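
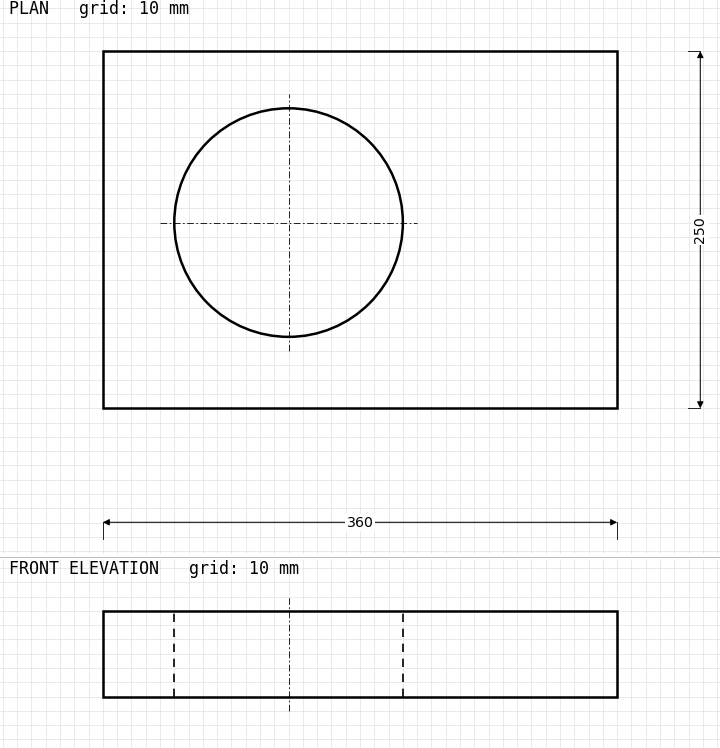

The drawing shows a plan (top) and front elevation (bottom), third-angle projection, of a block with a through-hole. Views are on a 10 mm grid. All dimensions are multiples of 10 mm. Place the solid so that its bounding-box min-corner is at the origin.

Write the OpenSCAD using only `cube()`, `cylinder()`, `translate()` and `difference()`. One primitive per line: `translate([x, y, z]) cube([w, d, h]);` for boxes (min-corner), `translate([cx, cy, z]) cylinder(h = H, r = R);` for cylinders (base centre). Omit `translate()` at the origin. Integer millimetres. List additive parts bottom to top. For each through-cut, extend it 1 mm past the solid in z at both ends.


difference() {
  cube([360, 250, 60]);
  translate([130, 130, -1]) cylinder(h = 62, r = 80);
}


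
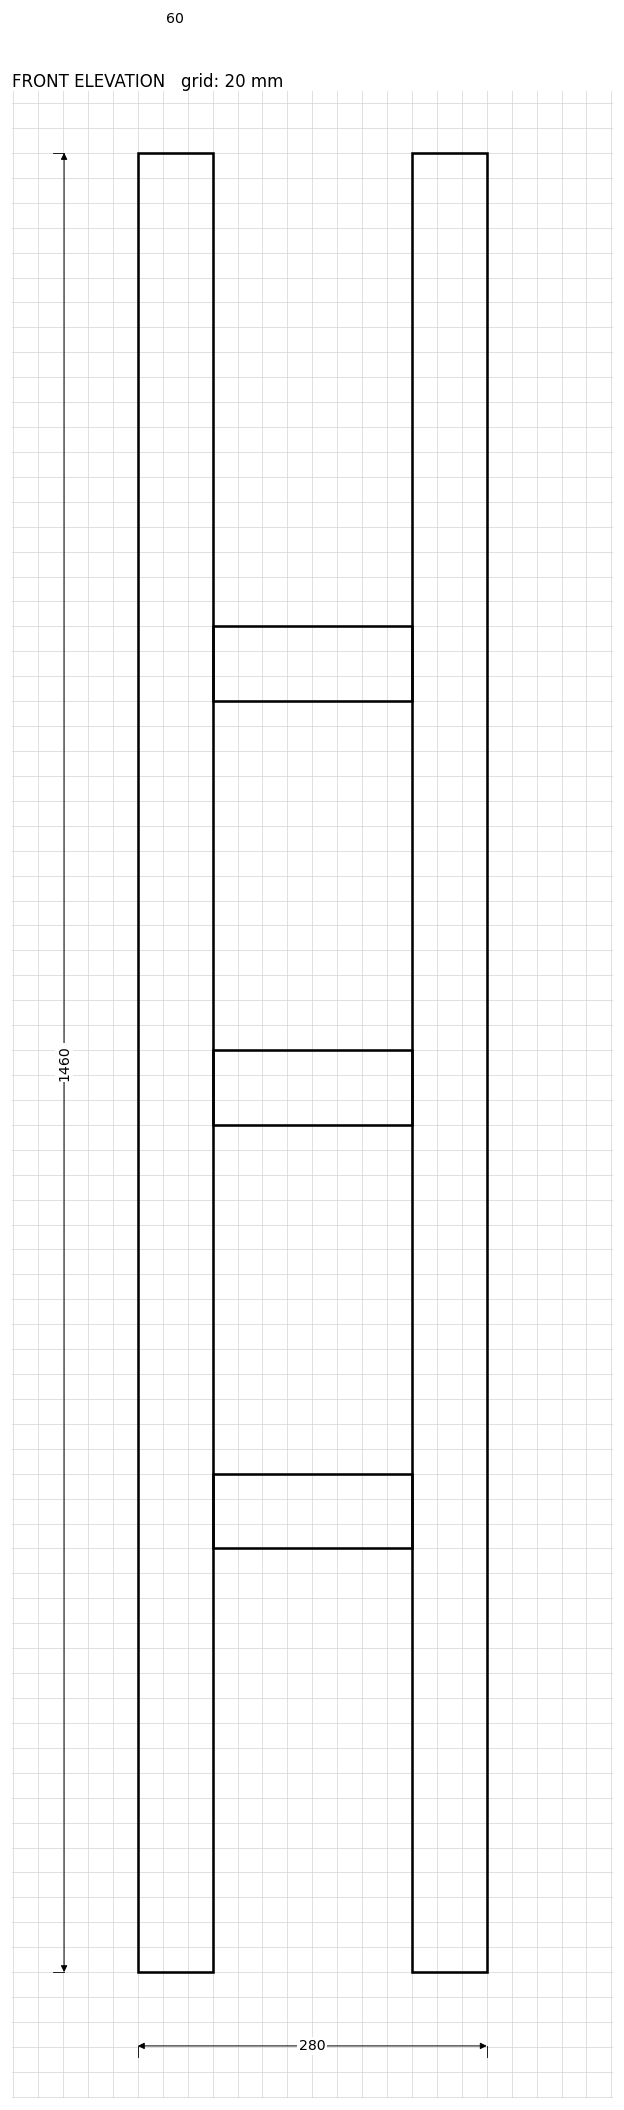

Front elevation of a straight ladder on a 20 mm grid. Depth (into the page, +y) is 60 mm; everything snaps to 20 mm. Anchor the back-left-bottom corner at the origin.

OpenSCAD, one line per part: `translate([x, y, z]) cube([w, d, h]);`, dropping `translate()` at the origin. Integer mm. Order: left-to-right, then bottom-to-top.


cube([60, 60, 1460]);
translate([60, 0, 340]) cube([160, 60, 60]);
translate([60, 0, 680]) cube([160, 60, 60]);
translate([60, 0, 1020]) cube([160, 60, 60]);
translate([220, 0, 0]) cube([60, 60, 1460]);


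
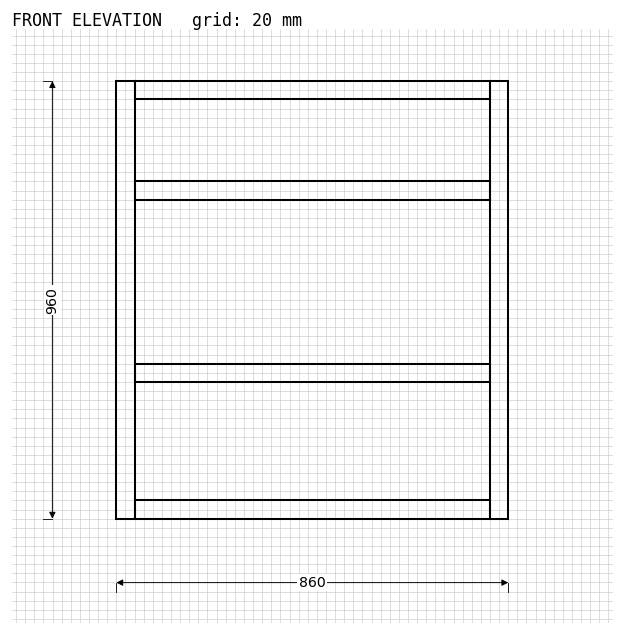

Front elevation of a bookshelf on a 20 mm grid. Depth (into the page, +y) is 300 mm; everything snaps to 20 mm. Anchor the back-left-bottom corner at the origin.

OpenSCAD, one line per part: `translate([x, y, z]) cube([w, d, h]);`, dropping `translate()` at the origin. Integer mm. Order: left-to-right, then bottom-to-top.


cube([40, 300, 960]);
translate([40, 0, 0]) cube([780, 300, 40]);
translate([40, 0, 300]) cube([780, 300, 40]);
translate([40, 0, 700]) cube([780, 300, 40]);
translate([40, 0, 920]) cube([780, 300, 40]);
translate([820, 0, 0]) cube([40, 300, 960]);


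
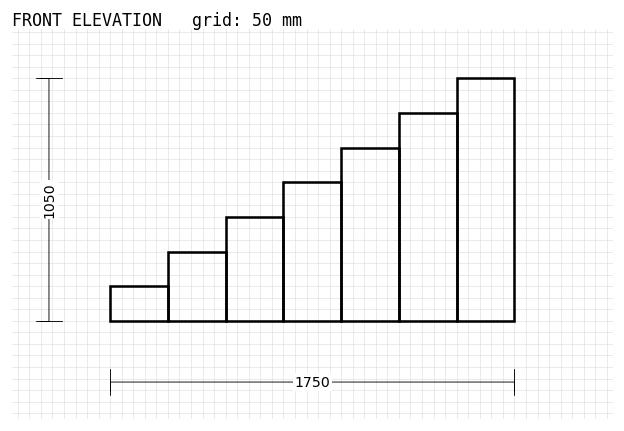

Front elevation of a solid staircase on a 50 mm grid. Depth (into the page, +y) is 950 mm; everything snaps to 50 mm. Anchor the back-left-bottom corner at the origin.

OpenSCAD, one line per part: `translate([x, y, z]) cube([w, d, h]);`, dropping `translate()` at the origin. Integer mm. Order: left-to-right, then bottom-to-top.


cube([250, 950, 150]);
translate([250, 0, 0]) cube([250, 950, 300]);
translate([500, 0, 0]) cube([250, 950, 450]);
translate([750, 0, 0]) cube([250, 950, 600]);
translate([1000, 0, 0]) cube([250, 950, 750]);
translate([1250, 0, 0]) cube([250, 950, 900]);
translate([1500, 0, 0]) cube([250, 950, 1050]);


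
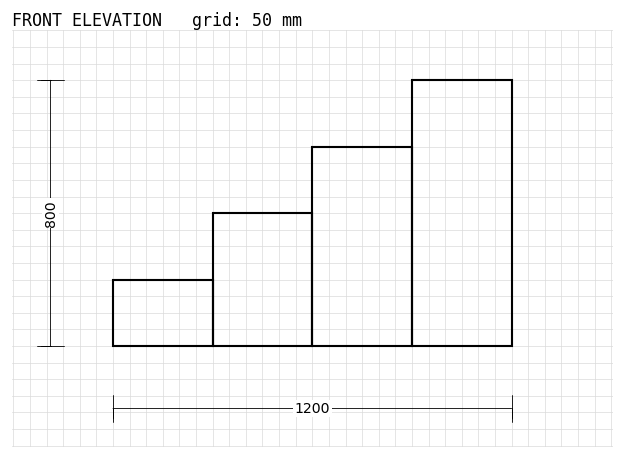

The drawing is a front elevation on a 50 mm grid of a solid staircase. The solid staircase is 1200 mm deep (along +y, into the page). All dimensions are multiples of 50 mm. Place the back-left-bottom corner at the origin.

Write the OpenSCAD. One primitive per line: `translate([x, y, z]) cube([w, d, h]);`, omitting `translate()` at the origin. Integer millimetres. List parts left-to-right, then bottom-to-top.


cube([300, 1200, 200]);
translate([300, 0, 0]) cube([300, 1200, 400]);
translate([600, 0, 0]) cube([300, 1200, 600]);
translate([900, 0, 0]) cube([300, 1200, 800]);


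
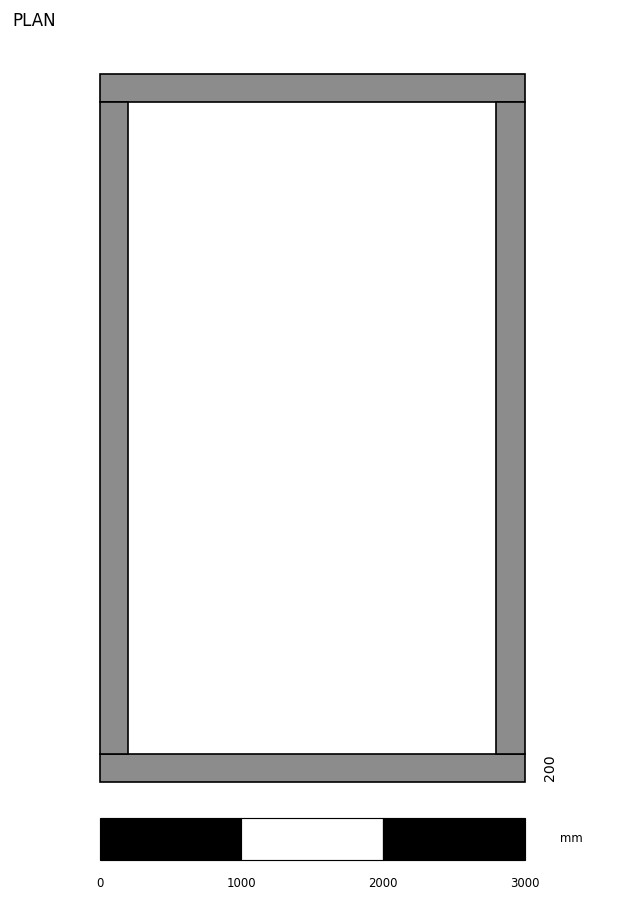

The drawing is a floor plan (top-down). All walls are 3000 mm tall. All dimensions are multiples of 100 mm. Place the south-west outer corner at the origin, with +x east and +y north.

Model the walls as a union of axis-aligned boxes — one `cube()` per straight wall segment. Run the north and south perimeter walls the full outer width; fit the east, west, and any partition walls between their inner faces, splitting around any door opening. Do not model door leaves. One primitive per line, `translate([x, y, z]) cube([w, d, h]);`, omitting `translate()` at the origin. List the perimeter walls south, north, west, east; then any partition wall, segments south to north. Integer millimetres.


cube([3000, 200, 3000]);
translate([0, 4800, 0]) cube([3000, 200, 3000]);
translate([0, 200, 0]) cube([200, 4600, 3000]);
translate([2800, 200, 0]) cube([200, 4600, 3000]);


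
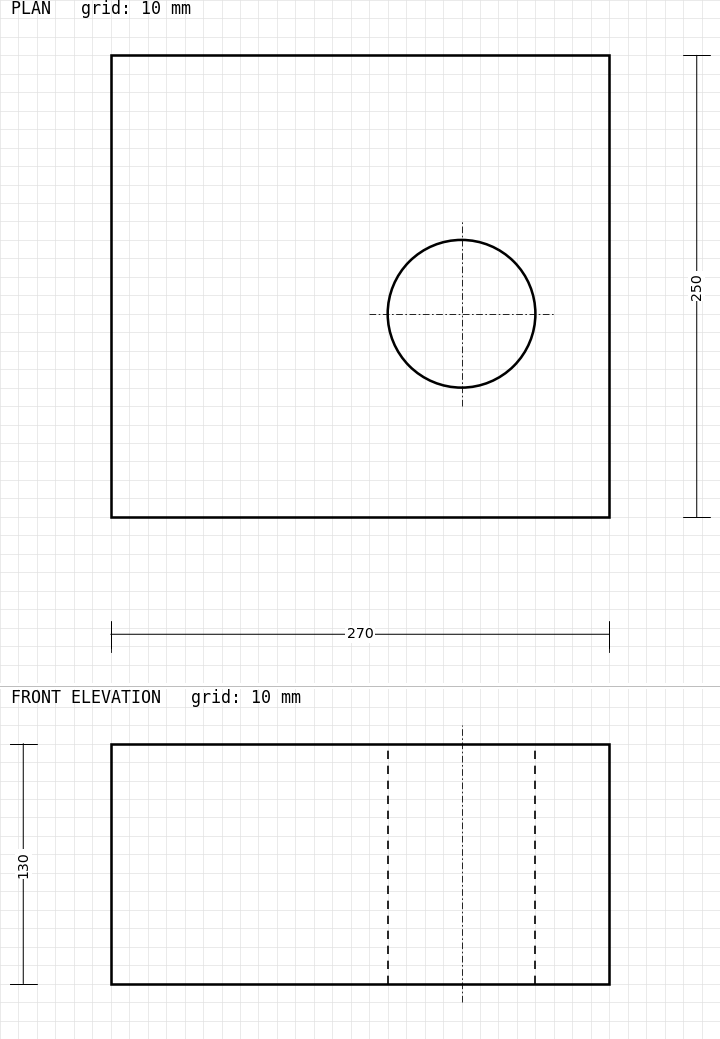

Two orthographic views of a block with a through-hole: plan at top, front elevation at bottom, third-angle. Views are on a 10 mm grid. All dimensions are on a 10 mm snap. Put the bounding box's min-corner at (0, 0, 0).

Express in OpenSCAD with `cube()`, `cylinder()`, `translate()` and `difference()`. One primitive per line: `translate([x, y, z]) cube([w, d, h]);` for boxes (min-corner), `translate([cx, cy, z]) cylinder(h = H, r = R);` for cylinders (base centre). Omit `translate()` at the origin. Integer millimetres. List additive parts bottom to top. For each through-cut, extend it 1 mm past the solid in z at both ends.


difference() {
  cube([270, 250, 130]);
  translate([190, 110, -1]) cylinder(h = 132, r = 40);
}


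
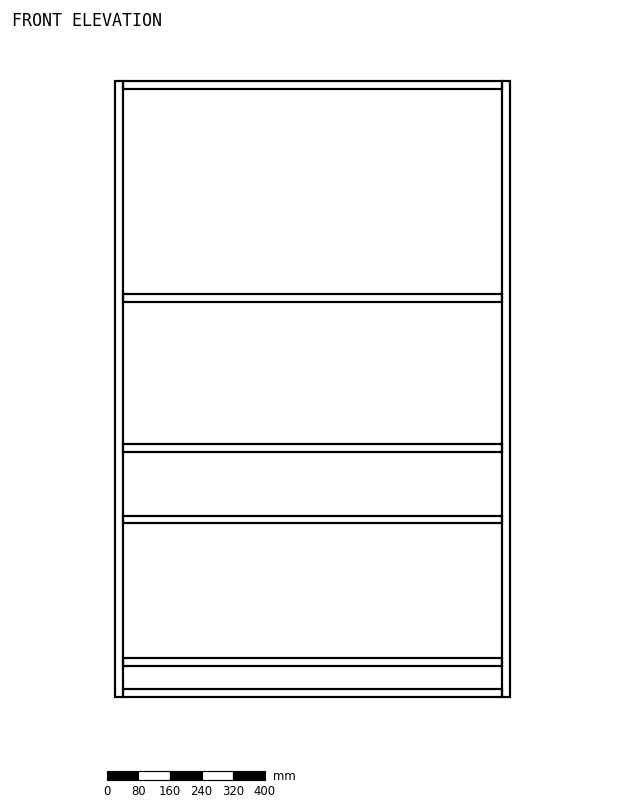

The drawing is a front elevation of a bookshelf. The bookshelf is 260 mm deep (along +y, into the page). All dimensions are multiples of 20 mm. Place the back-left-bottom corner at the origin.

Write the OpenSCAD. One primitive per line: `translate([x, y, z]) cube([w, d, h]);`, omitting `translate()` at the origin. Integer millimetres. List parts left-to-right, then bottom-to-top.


cube([20, 260, 1560]);
translate([20, 0, 0]) cube([960, 260, 20]);
translate([20, 0, 80]) cube([960, 260, 20]);
translate([20, 0, 440]) cube([960, 260, 20]);
translate([20, 0, 620]) cube([960, 260, 20]);
translate([20, 0, 1000]) cube([960, 260, 20]);
translate([20, 0, 1540]) cube([960, 260, 20]);
translate([980, 0, 0]) cube([20, 260, 1560]);


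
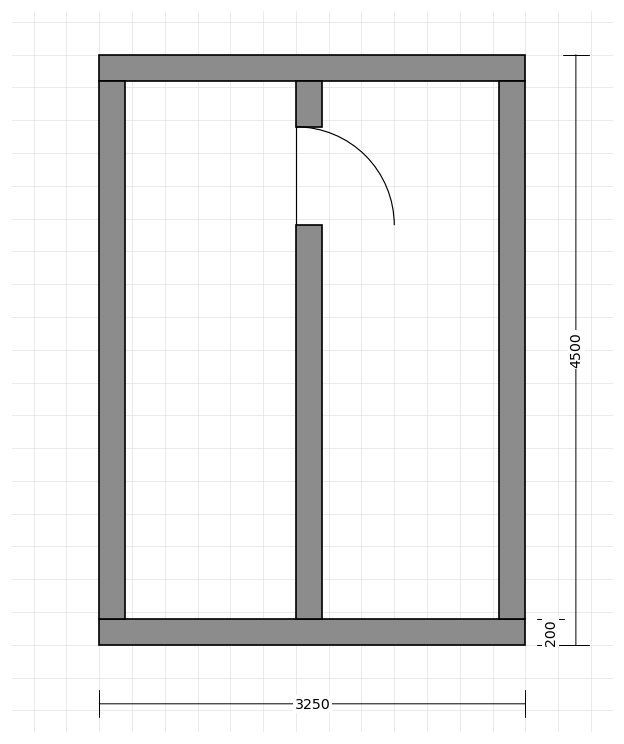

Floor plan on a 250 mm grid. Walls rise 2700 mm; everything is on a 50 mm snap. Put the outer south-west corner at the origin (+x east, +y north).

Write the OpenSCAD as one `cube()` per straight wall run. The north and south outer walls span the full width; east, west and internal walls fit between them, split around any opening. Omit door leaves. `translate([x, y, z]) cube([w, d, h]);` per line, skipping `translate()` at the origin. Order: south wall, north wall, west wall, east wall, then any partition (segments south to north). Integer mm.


cube([3250, 200, 2700]);
translate([0, 4300, 0]) cube([3250, 200, 2700]);
translate([0, 200, 0]) cube([200, 4100, 2700]);
translate([3050, 200, 0]) cube([200, 4100, 2700]);
translate([1500, 200, 0]) cube([200, 3000, 2700]);
translate([1500, 3950, 0]) cube([200, 350, 2700]);


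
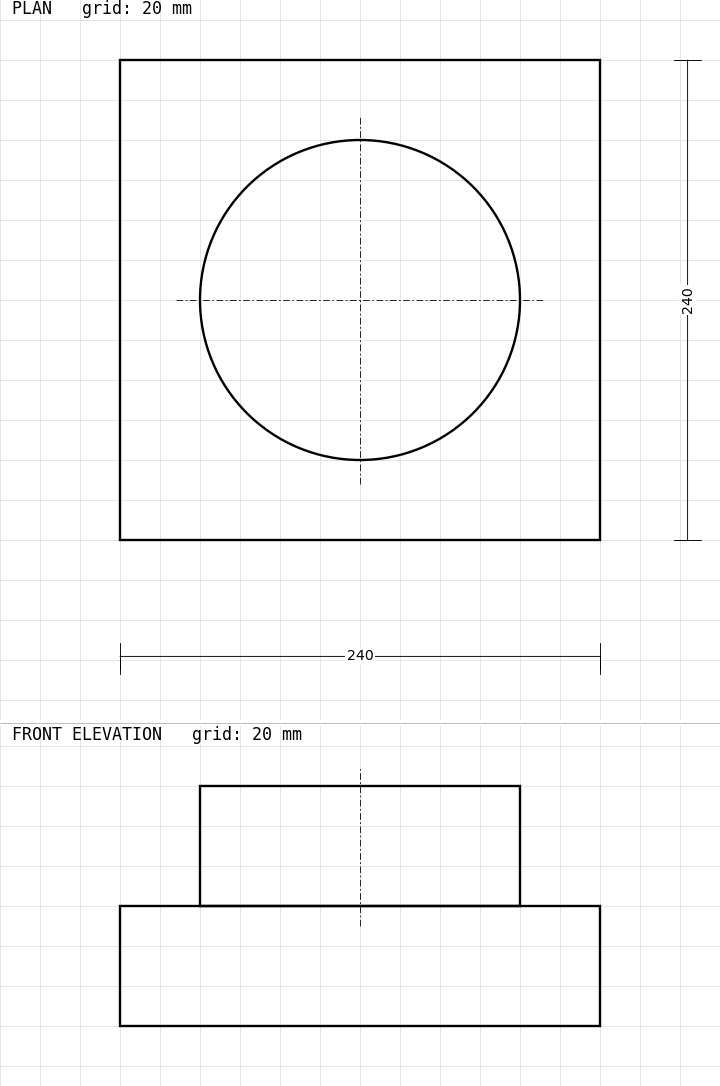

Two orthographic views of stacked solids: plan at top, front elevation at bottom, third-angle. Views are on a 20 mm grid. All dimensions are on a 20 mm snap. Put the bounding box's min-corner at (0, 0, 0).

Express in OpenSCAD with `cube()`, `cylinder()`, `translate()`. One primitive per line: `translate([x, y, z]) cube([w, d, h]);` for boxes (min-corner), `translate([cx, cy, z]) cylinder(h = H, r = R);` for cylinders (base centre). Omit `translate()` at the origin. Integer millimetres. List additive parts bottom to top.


cube([240, 240, 60]);
translate([120, 120, 60]) cylinder(h = 60, r = 80);


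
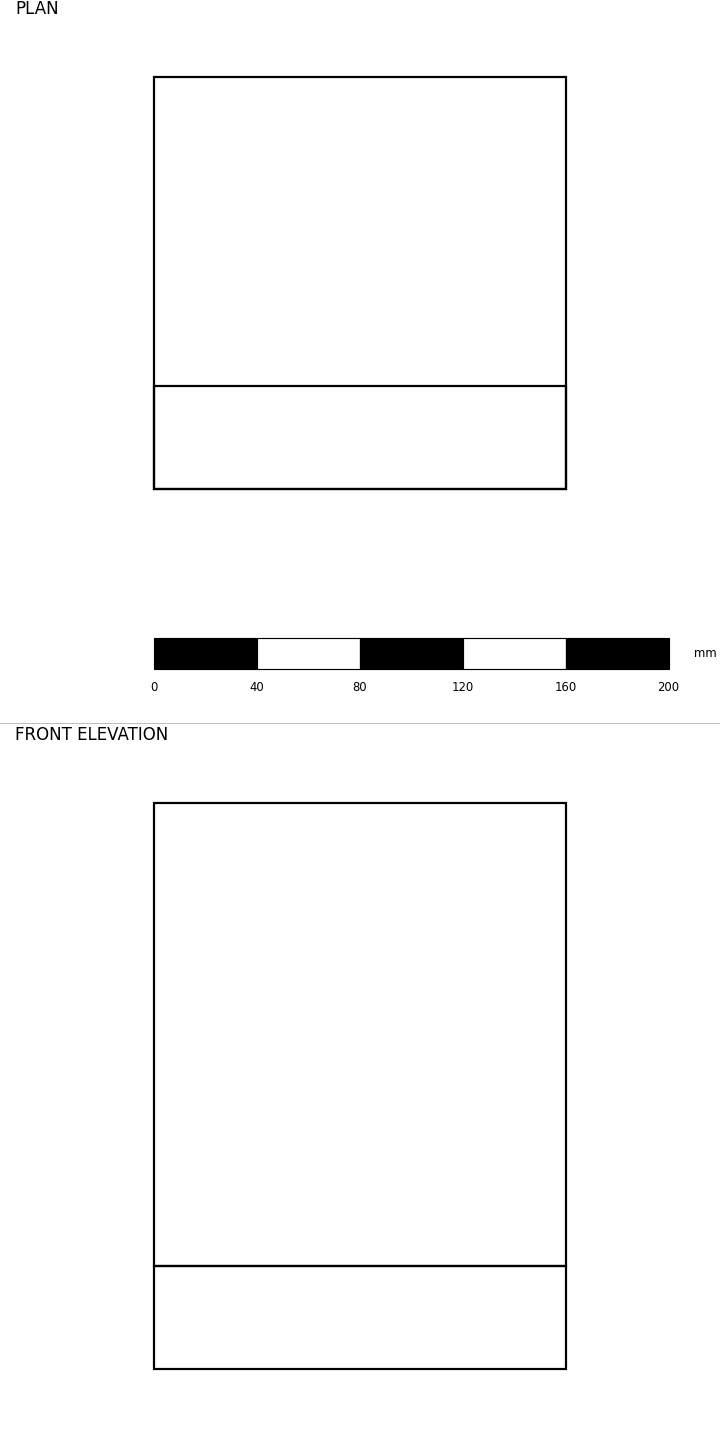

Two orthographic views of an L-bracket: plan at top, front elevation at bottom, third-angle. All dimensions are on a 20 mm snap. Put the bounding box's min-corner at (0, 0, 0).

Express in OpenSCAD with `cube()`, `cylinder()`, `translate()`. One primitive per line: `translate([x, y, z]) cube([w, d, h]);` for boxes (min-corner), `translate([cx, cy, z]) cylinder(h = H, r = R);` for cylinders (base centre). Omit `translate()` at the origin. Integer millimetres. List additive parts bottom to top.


cube([160, 160, 40]);
translate([0, 0, 40]) cube([160, 40, 180]);


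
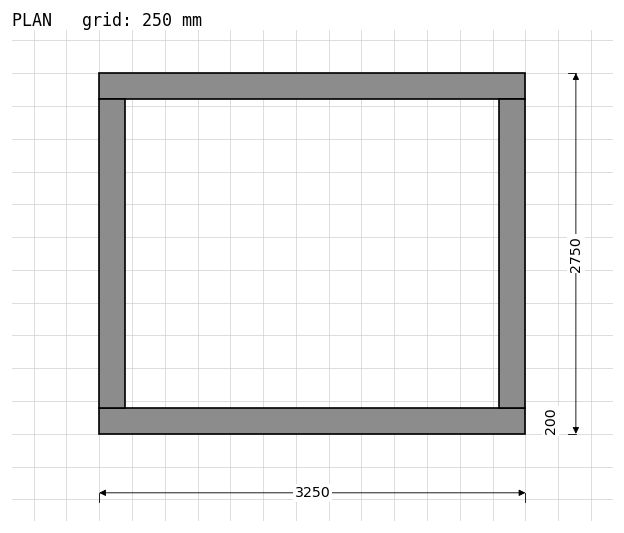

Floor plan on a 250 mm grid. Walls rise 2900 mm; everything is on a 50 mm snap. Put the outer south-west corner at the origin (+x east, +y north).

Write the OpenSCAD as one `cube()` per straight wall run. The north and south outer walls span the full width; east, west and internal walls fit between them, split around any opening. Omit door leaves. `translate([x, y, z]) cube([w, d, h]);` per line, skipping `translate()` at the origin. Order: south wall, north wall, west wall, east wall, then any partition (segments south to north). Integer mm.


cube([3250, 200, 2900]);
translate([0, 2550, 0]) cube([3250, 200, 2900]);
translate([0, 200, 0]) cube([200, 2350, 2900]);
translate([3050, 200, 0]) cube([200, 2350, 2900]);


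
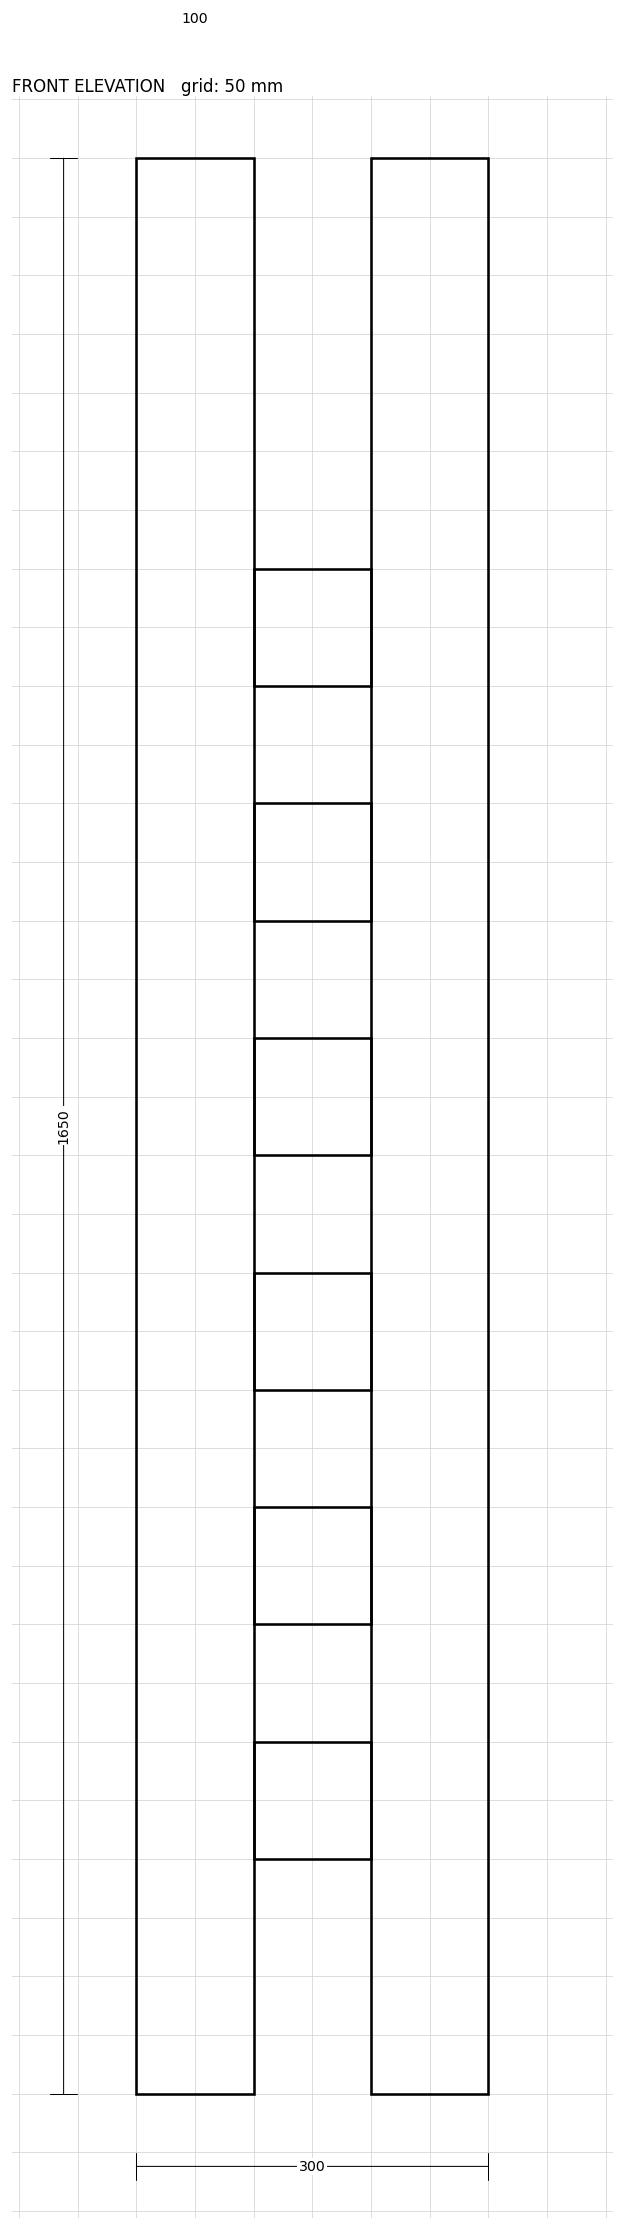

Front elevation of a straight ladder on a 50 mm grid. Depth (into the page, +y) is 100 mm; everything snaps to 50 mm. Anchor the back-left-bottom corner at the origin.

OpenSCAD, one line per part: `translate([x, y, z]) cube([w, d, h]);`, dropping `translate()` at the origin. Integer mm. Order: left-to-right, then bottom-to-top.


cube([100, 100, 1650]);
translate([100, 0, 200]) cube([100, 100, 100]);
translate([100, 0, 400]) cube([100, 100, 100]);
translate([100, 0, 600]) cube([100, 100, 100]);
translate([100, 0, 800]) cube([100, 100, 100]);
translate([100, 0, 1000]) cube([100, 100, 100]);
translate([100, 0, 1200]) cube([100, 100, 100]);
translate([200, 0, 0]) cube([100, 100, 1650]);


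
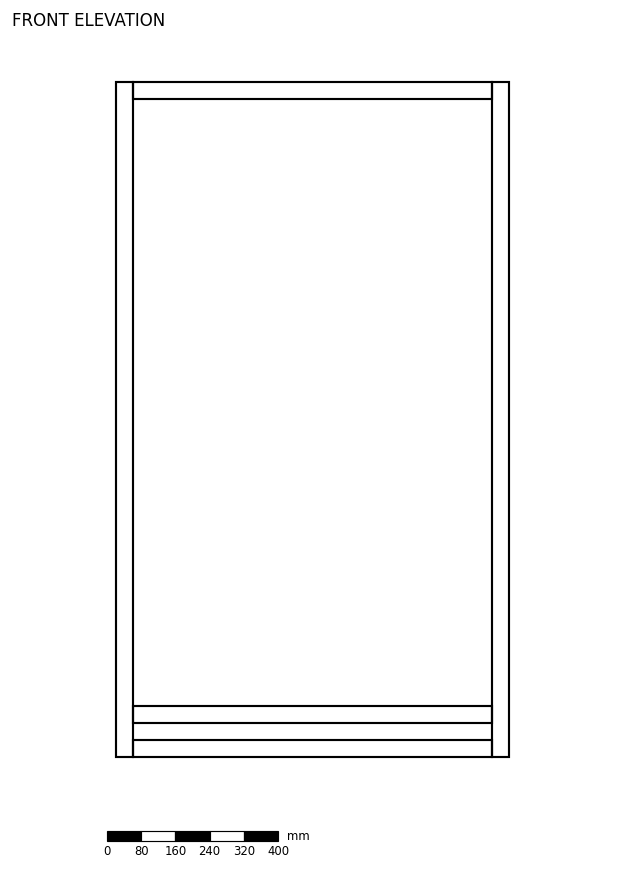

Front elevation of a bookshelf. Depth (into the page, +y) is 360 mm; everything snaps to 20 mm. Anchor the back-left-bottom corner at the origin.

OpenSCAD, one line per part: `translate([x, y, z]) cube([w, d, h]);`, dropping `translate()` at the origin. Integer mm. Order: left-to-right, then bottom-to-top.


cube([40, 360, 1580]);
translate([40, 0, 0]) cube([840, 360, 40]);
translate([40, 0, 80]) cube([840, 360, 40]);
translate([40, 0, 1540]) cube([840, 360, 40]);
translate([880, 0, 0]) cube([40, 360, 1580]);


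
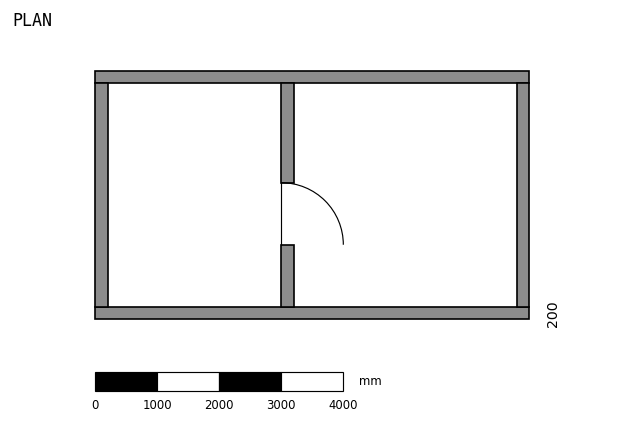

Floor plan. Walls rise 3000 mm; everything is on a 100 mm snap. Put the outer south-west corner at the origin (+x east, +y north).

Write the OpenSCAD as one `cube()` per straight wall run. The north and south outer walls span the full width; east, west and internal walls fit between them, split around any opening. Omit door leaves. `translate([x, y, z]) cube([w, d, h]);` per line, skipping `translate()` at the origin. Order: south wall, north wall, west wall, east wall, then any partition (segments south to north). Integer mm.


cube([7000, 200, 3000]);
translate([0, 3800, 0]) cube([7000, 200, 3000]);
translate([0, 200, 0]) cube([200, 3600, 3000]);
translate([6800, 200, 0]) cube([200, 3600, 3000]);
translate([3000, 200, 0]) cube([200, 1000, 3000]);
translate([3000, 2200, 0]) cube([200, 1600, 3000]);


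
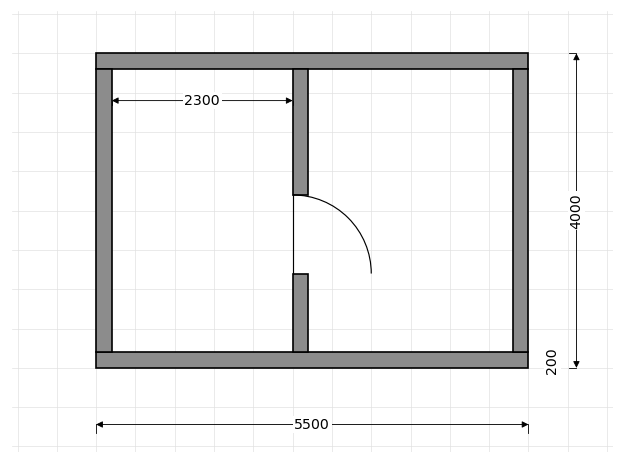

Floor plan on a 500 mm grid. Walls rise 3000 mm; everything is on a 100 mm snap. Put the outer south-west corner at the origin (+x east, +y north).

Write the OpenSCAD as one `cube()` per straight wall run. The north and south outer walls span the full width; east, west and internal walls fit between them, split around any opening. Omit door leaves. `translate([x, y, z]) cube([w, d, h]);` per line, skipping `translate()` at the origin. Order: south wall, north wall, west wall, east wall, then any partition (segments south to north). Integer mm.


cube([5500, 200, 3000]);
translate([0, 3800, 0]) cube([5500, 200, 3000]);
translate([0, 200, 0]) cube([200, 3600, 3000]);
translate([5300, 200, 0]) cube([200, 3600, 3000]);
translate([2500, 200, 0]) cube([200, 1000, 3000]);
translate([2500, 2200, 0]) cube([200, 1600, 3000]);


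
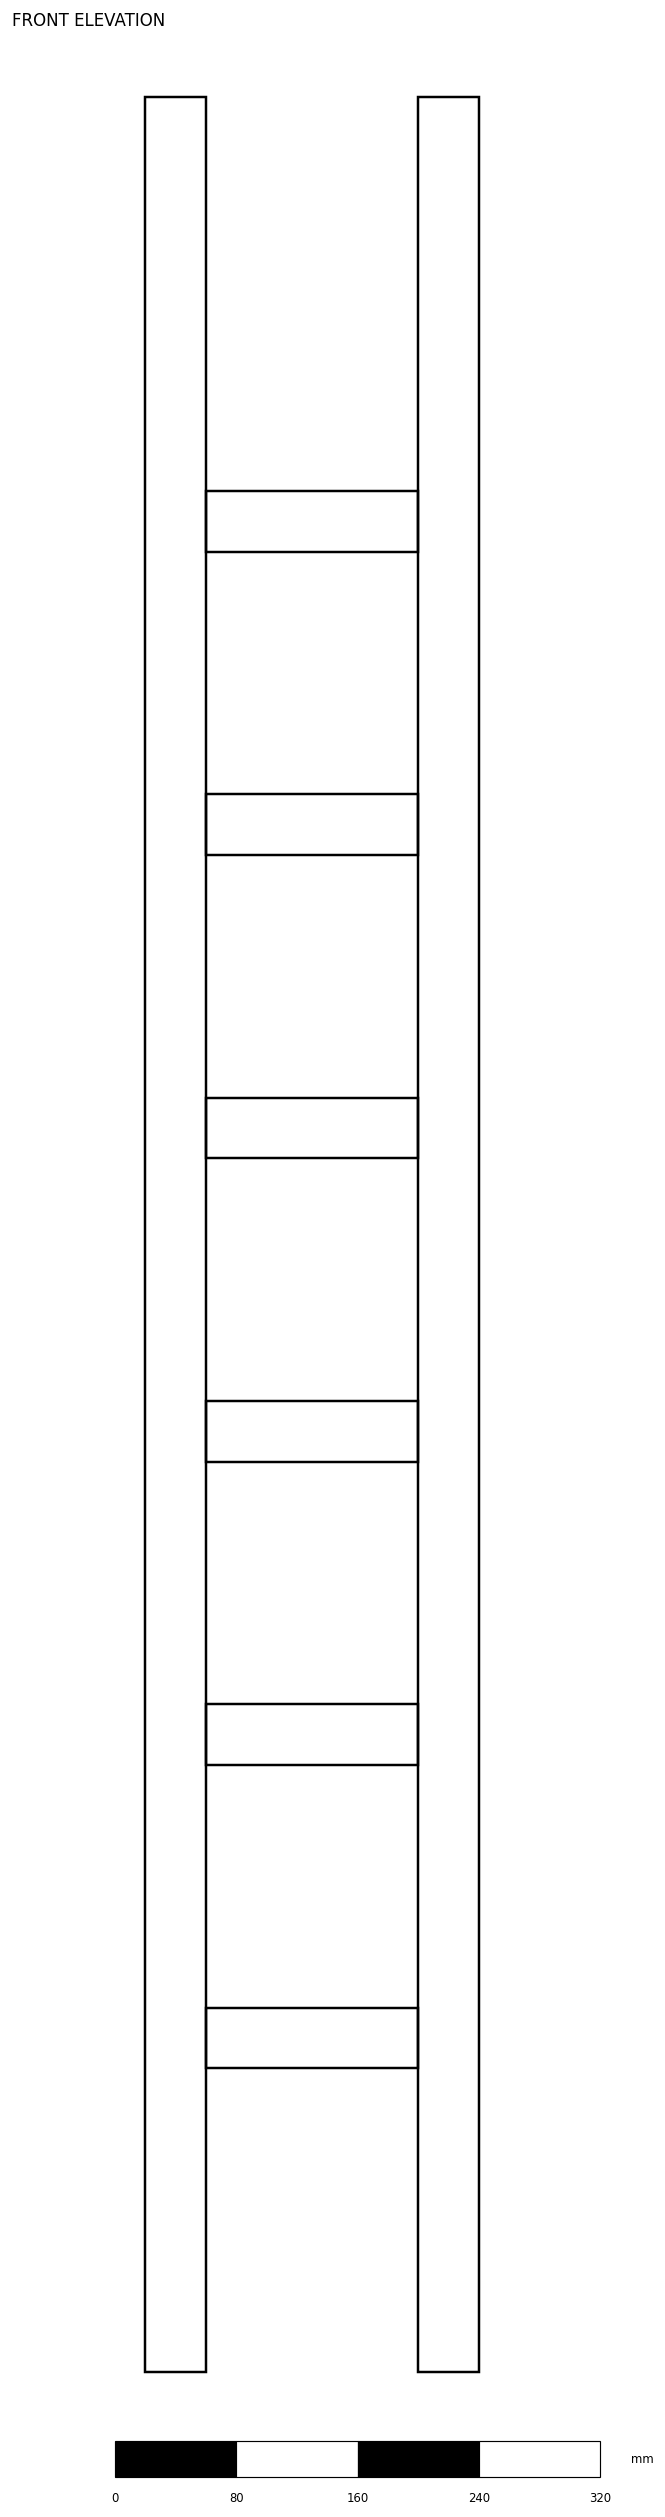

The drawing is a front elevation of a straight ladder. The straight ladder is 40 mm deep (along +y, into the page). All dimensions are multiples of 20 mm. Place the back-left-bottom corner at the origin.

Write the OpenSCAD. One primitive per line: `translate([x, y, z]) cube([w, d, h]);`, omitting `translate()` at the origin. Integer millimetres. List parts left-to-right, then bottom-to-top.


cube([40, 40, 1500]);
translate([40, 0, 200]) cube([140, 40, 40]);
translate([40, 0, 400]) cube([140, 40, 40]);
translate([40, 0, 600]) cube([140, 40, 40]);
translate([40, 0, 800]) cube([140, 40, 40]);
translate([40, 0, 1000]) cube([140, 40, 40]);
translate([40, 0, 1200]) cube([140, 40, 40]);
translate([180, 0, 0]) cube([40, 40, 1500]);


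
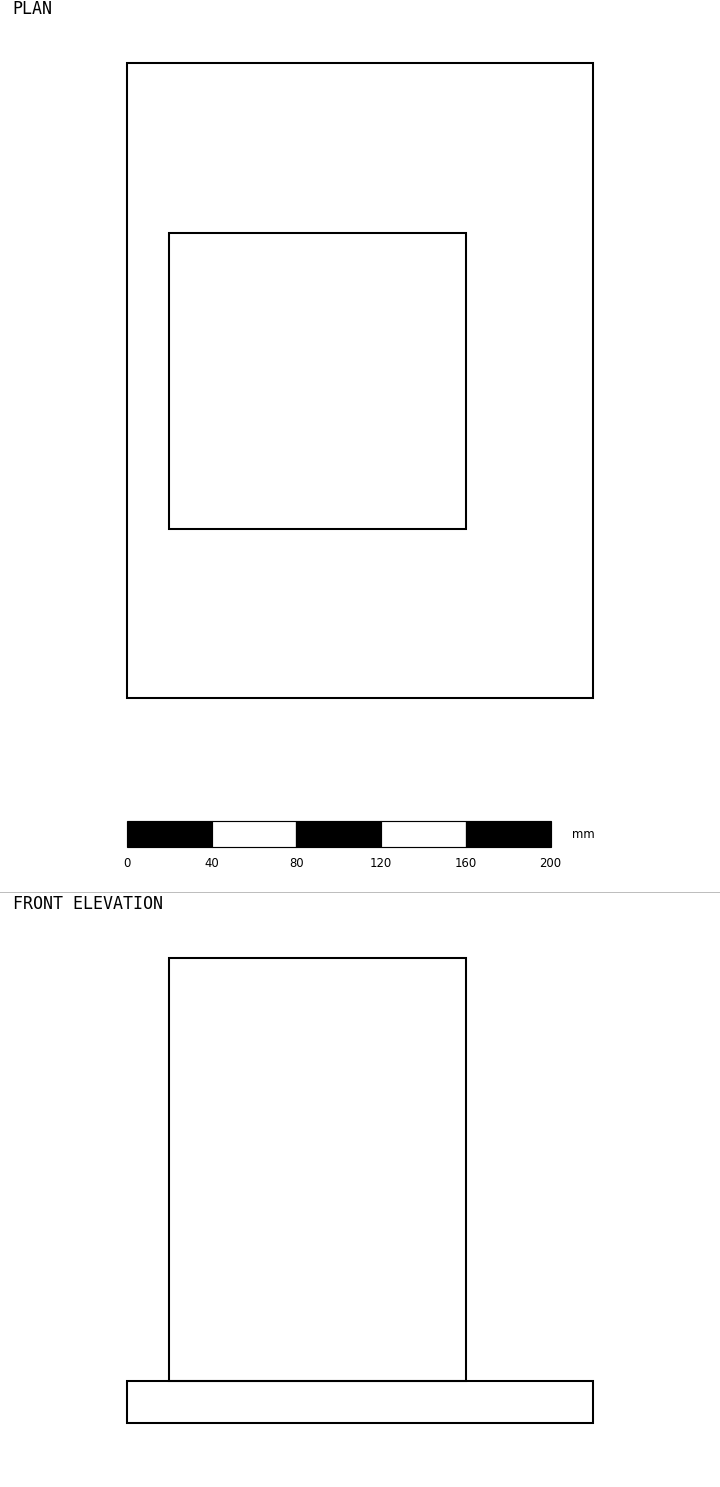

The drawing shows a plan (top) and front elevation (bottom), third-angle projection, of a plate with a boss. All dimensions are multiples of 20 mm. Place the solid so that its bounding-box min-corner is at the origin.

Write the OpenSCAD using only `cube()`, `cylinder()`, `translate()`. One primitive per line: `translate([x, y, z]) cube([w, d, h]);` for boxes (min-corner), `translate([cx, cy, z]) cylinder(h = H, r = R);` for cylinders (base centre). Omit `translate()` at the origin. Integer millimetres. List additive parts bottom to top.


cube([220, 300, 20]);
translate([20, 80, 20]) cube([140, 140, 200]);


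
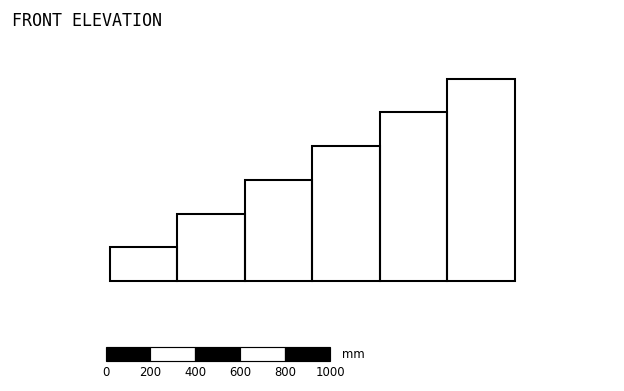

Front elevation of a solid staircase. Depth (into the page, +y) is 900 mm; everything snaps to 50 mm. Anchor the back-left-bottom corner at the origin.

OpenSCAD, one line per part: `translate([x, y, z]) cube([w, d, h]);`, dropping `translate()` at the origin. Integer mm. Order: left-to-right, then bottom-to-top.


cube([300, 900, 150]);
translate([300, 0, 0]) cube([300, 900, 300]);
translate([600, 0, 0]) cube([300, 900, 450]);
translate([900, 0, 0]) cube([300, 900, 600]);
translate([1200, 0, 0]) cube([300, 900, 750]);
translate([1500, 0, 0]) cube([300, 900, 900]);


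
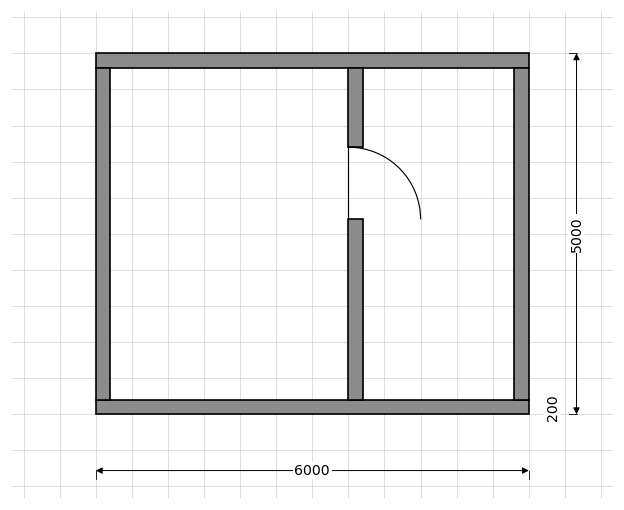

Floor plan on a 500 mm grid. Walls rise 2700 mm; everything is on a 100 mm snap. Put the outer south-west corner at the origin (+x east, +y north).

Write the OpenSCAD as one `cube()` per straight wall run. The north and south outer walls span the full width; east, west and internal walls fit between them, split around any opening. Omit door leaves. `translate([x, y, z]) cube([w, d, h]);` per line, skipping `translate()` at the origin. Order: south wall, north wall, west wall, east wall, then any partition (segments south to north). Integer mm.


cube([6000, 200, 2700]);
translate([0, 4800, 0]) cube([6000, 200, 2700]);
translate([0, 200, 0]) cube([200, 4600, 2700]);
translate([5800, 200, 0]) cube([200, 4600, 2700]);
translate([3500, 200, 0]) cube([200, 2500, 2700]);
translate([3500, 3700, 0]) cube([200, 1100, 2700]);


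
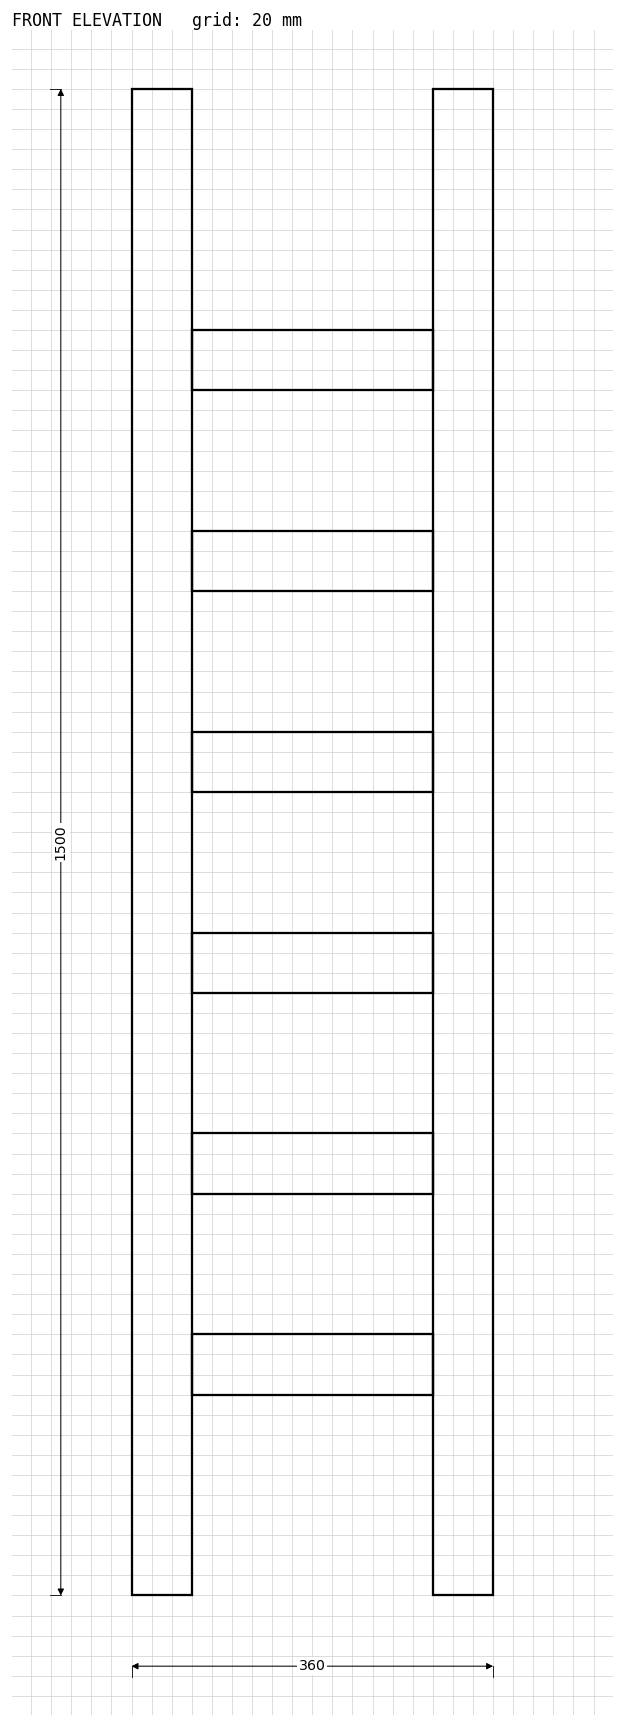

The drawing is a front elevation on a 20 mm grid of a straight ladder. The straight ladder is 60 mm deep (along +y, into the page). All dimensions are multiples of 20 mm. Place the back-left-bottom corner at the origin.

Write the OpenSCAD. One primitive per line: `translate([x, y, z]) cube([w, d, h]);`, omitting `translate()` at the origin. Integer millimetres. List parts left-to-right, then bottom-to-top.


cube([60, 60, 1500]);
translate([60, 0, 200]) cube([240, 60, 60]);
translate([60, 0, 400]) cube([240, 60, 60]);
translate([60, 0, 600]) cube([240, 60, 60]);
translate([60, 0, 800]) cube([240, 60, 60]);
translate([60, 0, 1000]) cube([240, 60, 60]);
translate([60, 0, 1200]) cube([240, 60, 60]);
translate([300, 0, 0]) cube([60, 60, 1500]);


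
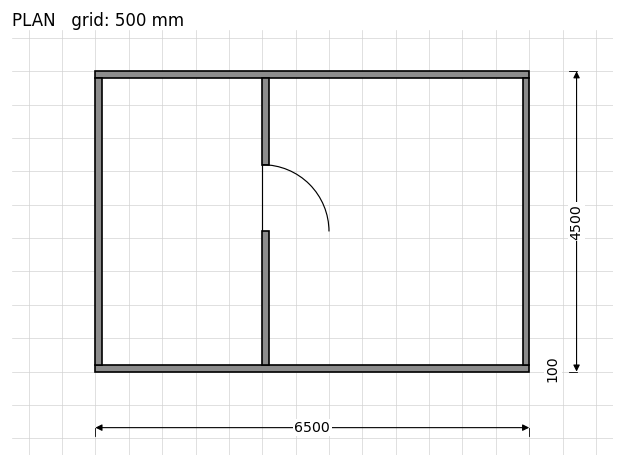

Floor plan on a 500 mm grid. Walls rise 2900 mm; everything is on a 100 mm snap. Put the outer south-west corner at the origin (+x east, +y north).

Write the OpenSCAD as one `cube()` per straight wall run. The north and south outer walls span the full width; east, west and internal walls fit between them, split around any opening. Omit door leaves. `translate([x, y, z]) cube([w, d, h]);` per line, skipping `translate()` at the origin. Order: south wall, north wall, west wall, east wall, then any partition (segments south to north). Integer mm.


cube([6500, 100, 2900]);
translate([0, 4400, 0]) cube([6500, 100, 2900]);
translate([0, 100, 0]) cube([100, 4300, 2900]);
translate([6400, 100, 0]) cube([100, 4300, 2900]);
translate([2500, 100, 0]) cube([100, 2000, 2900]);
translate([2500, 3100, 0]) cube([100, 1300, 2900]);


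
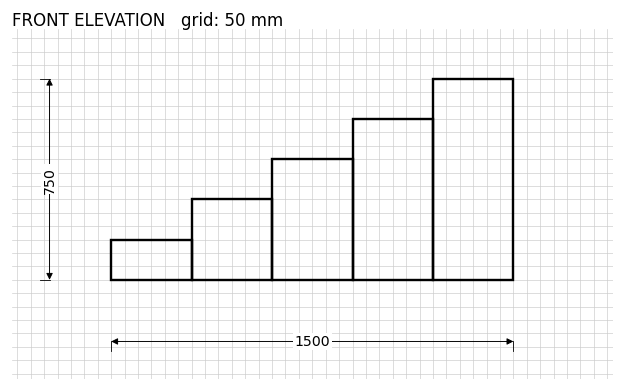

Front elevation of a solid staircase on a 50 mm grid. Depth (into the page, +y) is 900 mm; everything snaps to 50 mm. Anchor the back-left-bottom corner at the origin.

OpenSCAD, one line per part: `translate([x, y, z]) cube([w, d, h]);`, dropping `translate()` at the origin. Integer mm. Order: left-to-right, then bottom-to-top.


cube([300, 900, 150]);
translate([300, 0, 0]) cube([300, 900, 300]);
translate([600, 0, 0]) cube([300, 900, 450]);
translate([900, 0, 0]) cube([300, 900, 600]);
translate([1200, 0, 0]) cube([300, 900, 750]);


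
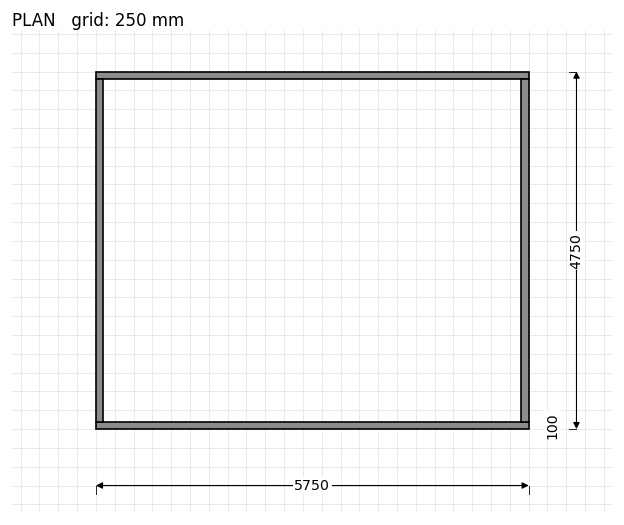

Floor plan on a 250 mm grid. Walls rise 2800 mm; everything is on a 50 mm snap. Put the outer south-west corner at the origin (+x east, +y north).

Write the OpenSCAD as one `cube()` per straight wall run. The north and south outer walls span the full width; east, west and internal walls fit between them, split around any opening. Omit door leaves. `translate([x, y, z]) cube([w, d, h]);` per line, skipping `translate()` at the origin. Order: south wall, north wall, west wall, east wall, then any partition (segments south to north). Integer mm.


cube([5750, 100, 2800]);
translate([0, 4650, 0]) cube([5750, 100, 2800]);
translate([0, 100, 0]) cube([100, 4550, 2800]);
translate([5650, 100, 0]) cube([100, 4550, 2800]);


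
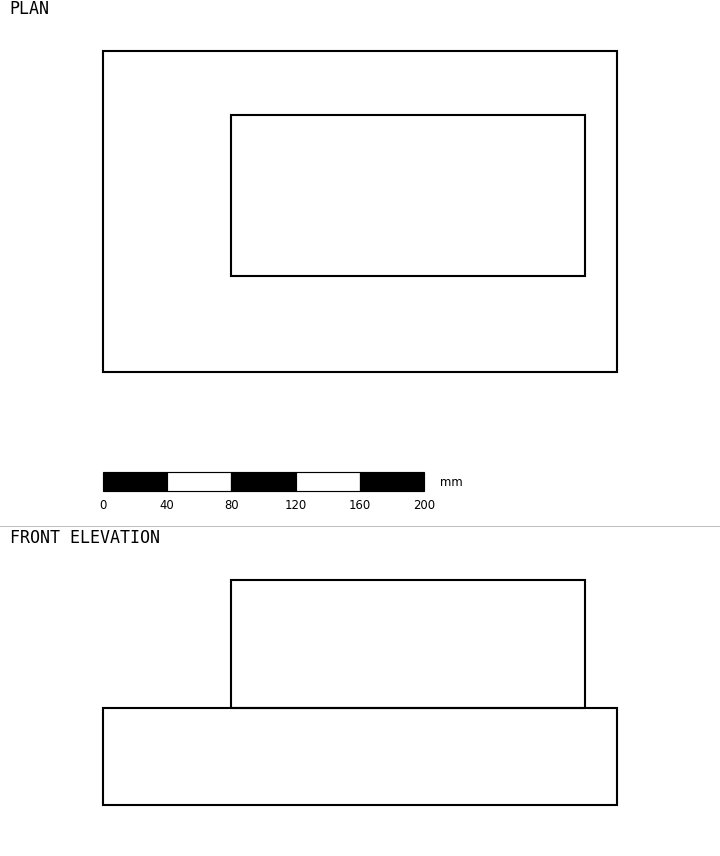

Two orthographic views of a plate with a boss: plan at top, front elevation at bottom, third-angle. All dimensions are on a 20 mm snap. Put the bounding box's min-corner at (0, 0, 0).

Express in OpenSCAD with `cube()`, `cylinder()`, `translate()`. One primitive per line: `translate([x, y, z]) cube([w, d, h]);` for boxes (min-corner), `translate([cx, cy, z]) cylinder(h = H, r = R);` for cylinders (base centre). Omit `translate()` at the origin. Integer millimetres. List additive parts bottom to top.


cube([320, 200, 60]);
translate([80, 60, 60]) cube([220, 100, 80]);


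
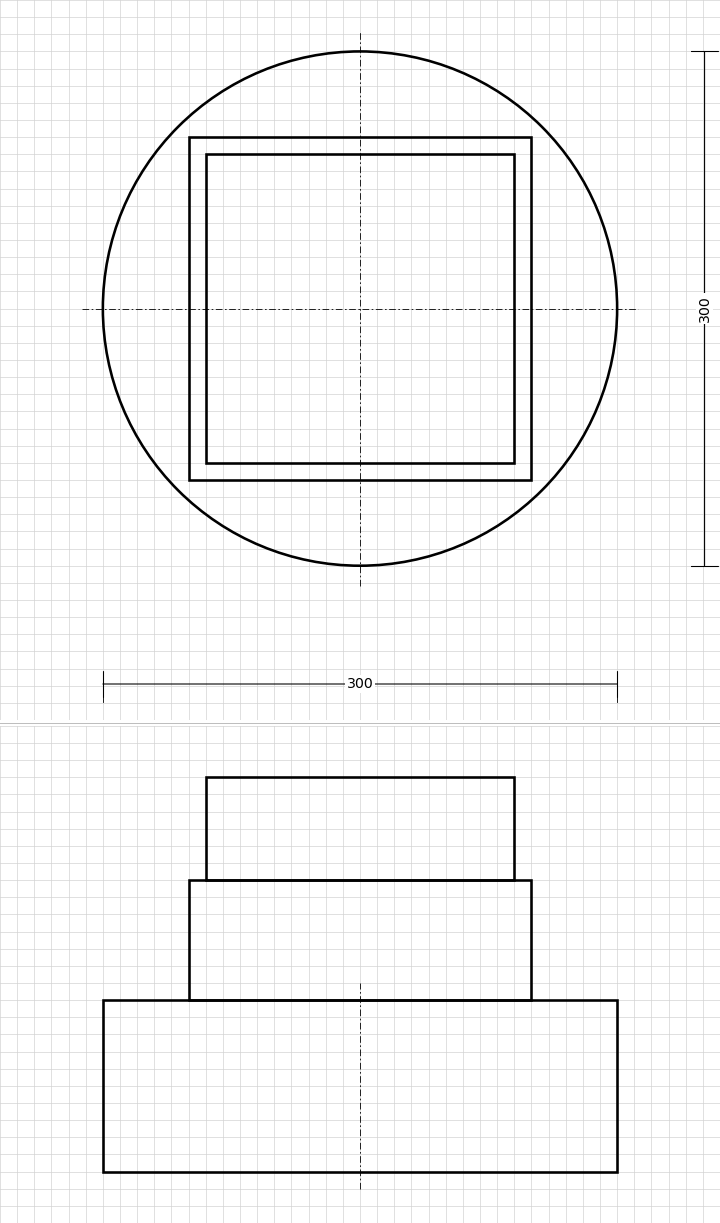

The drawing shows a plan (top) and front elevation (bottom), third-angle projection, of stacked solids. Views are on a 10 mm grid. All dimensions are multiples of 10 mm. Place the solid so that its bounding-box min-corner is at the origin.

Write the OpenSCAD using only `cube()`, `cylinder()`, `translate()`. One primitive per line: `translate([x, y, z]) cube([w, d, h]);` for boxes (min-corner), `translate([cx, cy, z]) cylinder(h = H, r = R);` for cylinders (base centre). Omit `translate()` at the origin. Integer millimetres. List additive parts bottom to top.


translate([150, 150, 0]) cylinder(h = 100, r = 150);
translate([50, 50, 100]) cube([200, 200, 70]);
translate([60, 60, 170]) cube([180, 180, 60]);


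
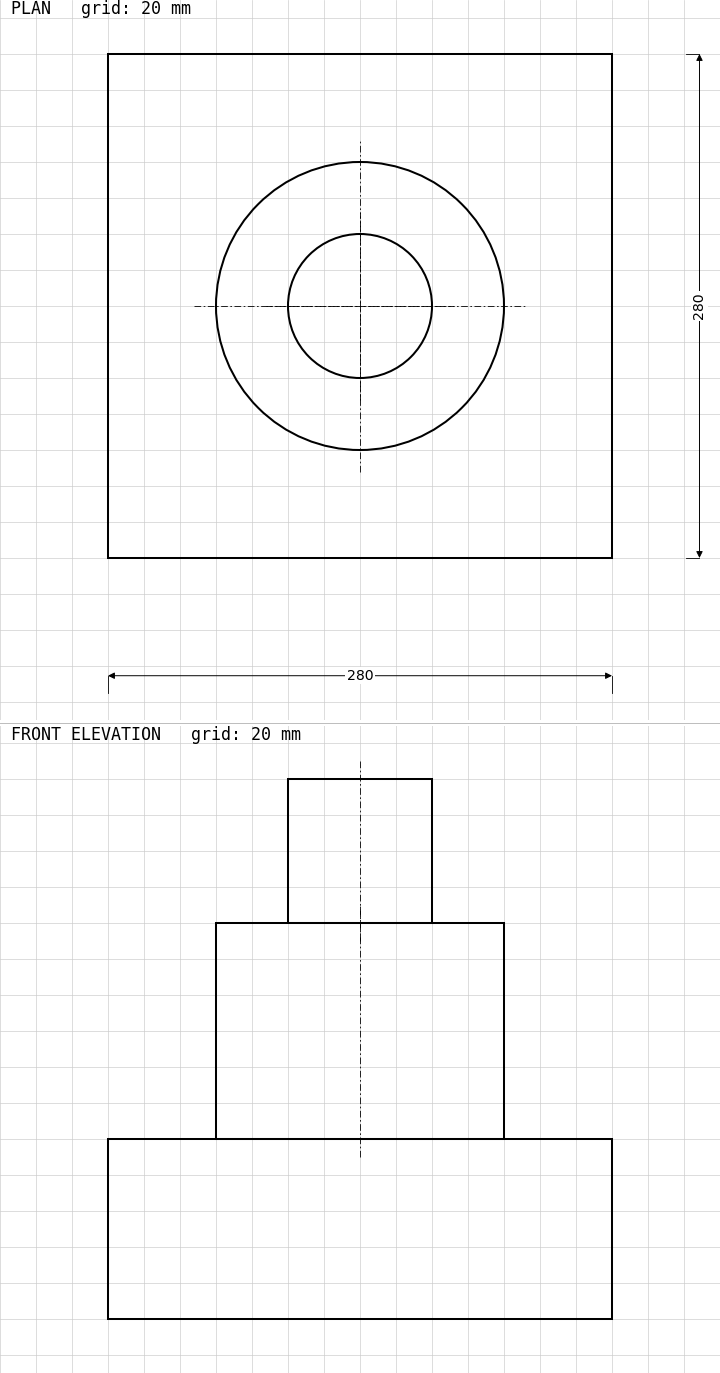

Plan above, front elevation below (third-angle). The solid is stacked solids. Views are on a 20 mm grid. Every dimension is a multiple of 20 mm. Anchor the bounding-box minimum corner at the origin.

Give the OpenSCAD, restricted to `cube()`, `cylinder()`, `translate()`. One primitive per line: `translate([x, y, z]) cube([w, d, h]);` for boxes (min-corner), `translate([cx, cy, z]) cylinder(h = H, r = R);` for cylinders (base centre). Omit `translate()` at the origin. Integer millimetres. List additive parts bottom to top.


cube([280, 280, 100]);
translate([140, 140, 100]) cylinder(h = 120, r = 80);
translate([140, 140, 220]) cylinder(h = 80, r = 40);


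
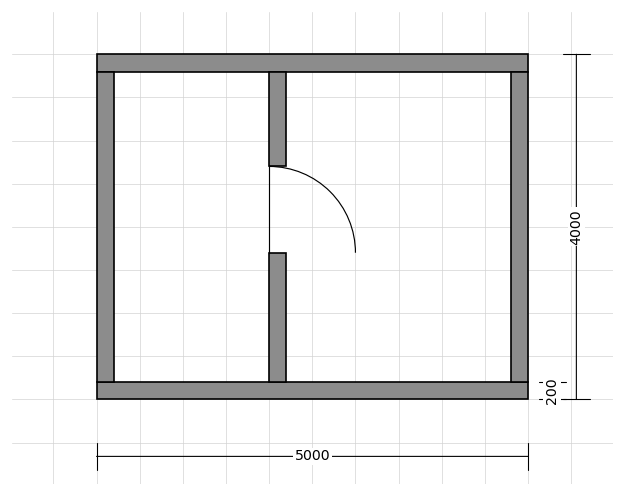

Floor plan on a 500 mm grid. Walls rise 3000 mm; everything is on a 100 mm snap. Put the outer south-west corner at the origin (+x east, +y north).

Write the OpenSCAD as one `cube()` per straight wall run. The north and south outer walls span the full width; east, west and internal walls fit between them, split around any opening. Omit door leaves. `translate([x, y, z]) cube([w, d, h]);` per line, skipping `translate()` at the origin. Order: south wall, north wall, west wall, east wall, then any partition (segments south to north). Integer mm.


cube([5000, 200, 3000]);
translate([0, 3800, 0]) cube([5000, 200, 3000]);
translate([0, 200, 0]) cube([200, 3600, 3000]);
translate([4800, 200, 0]) cube([200, 3600, 3000]);
translate([2000, 200, 0]) cube([200, 1500, 3000]);
translate([2000, 2700, 0]) cube([200, 1100, 3000]);


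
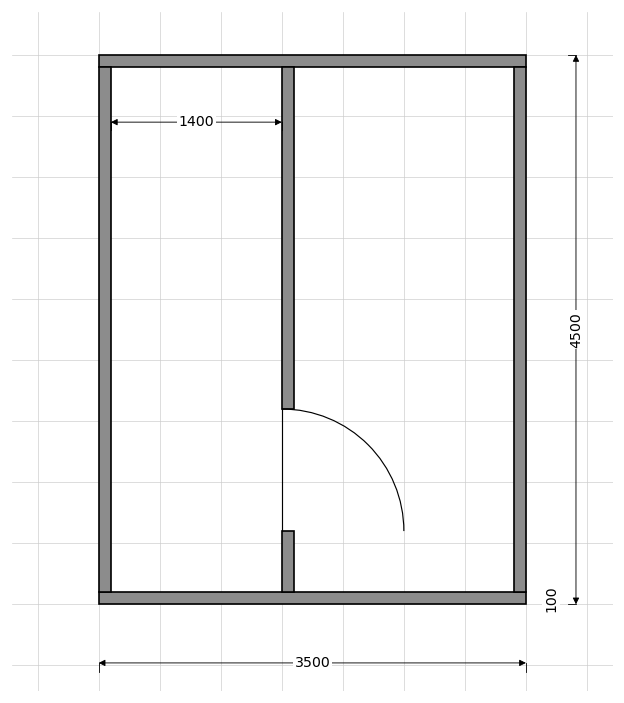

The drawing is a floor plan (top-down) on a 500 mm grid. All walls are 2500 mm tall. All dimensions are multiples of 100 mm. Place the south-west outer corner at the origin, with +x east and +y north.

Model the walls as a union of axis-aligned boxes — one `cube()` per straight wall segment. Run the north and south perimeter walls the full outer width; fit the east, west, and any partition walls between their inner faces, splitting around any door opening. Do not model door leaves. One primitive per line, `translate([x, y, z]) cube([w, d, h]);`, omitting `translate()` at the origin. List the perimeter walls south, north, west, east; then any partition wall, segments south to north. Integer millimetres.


cube([3500, 100, 2500]);
translate([0, 4400, 0]) cube([3500, 100, 2500]);
translate([0, 100, 0]) cube([100, 4300, 2500]);
translate([3400, 100, 0]) cube([100, 4300, 2500]);
translate([1500, 100, 0]) cube([100, 500, 2500]);
translate([1500, 1600, 0]) cube([100, 2800, 2500]);


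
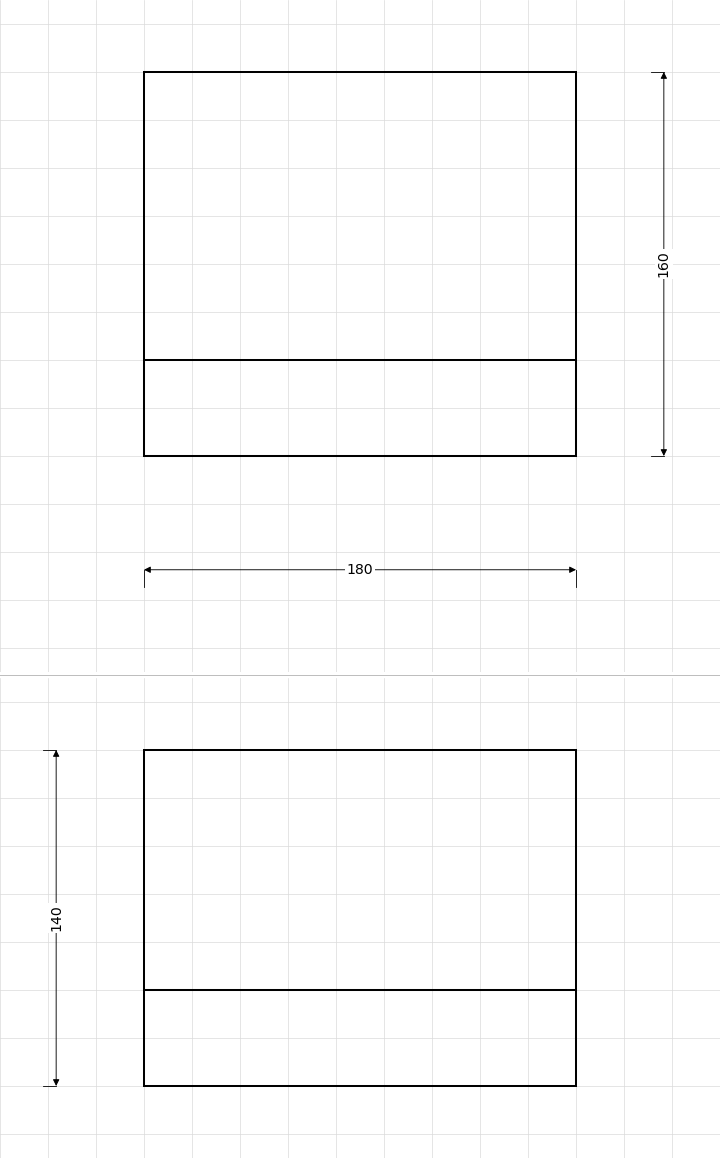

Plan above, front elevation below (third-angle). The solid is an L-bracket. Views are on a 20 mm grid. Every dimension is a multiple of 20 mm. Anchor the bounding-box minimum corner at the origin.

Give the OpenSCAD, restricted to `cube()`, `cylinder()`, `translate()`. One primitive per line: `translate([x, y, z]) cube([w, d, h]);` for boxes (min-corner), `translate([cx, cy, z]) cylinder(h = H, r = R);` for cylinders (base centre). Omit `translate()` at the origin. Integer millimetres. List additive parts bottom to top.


cube([180, 160, 40]);
translate([0, 0, 40]) cube([180, 40, 100]);


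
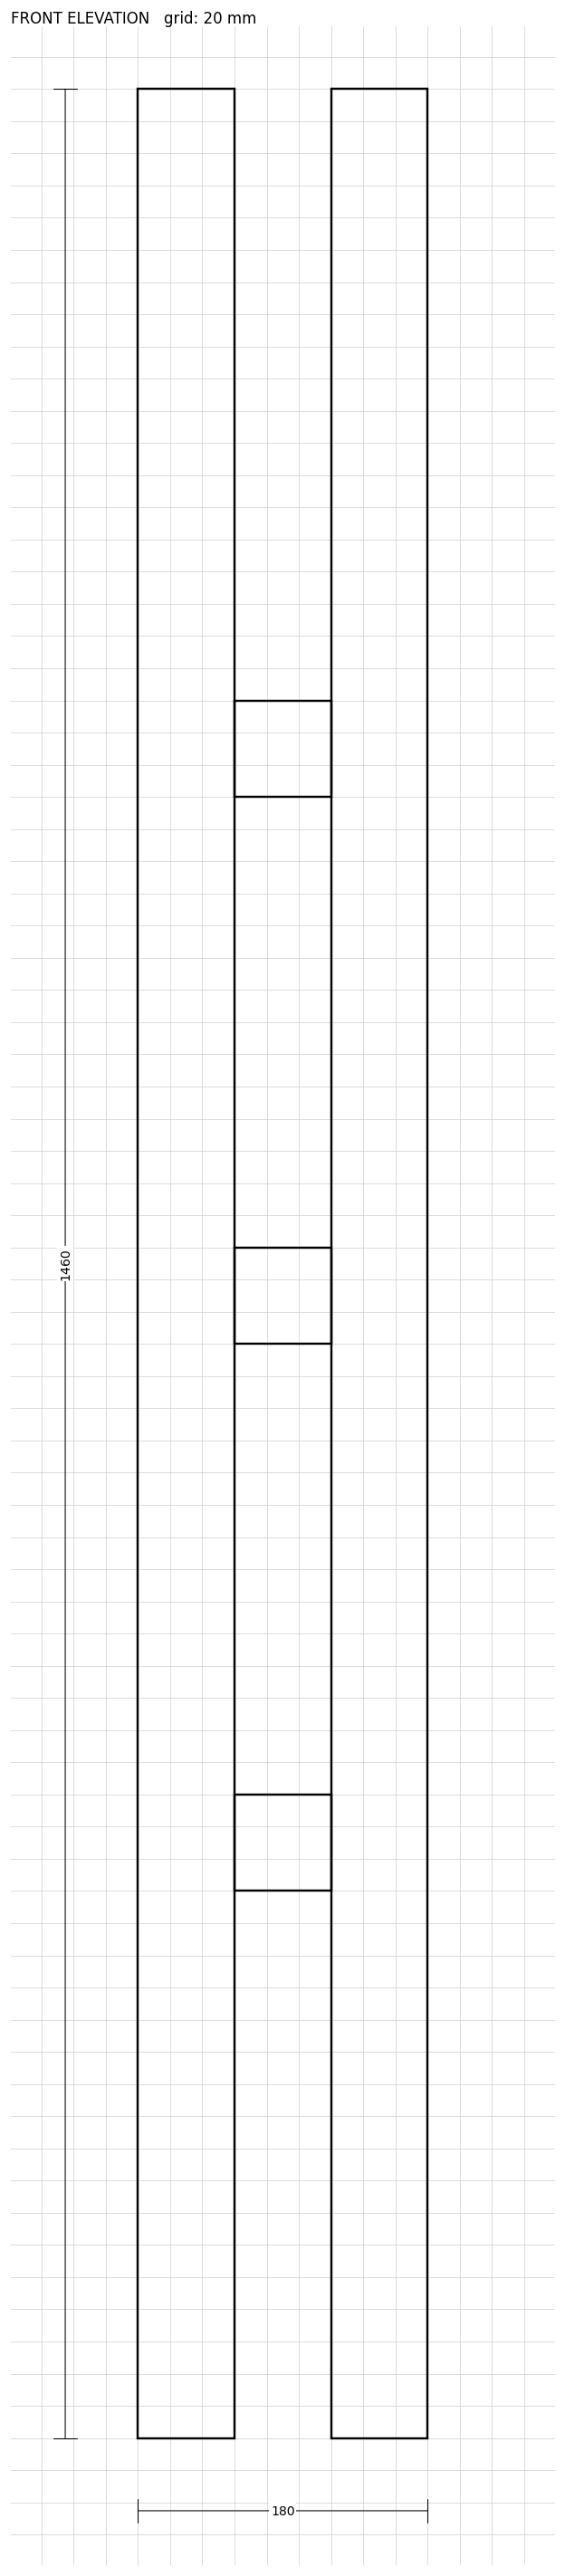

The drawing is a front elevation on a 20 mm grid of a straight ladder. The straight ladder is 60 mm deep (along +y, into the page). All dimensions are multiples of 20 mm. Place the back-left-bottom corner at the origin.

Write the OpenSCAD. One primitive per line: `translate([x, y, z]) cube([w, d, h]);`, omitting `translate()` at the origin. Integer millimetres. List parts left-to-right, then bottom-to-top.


cube([60, 60, 1460]);
translate([60, 0, 340]) cube([60, 60, 60]);
translate([60, 0, 680]) cube([60, 60, 60]);
translate([60, 0, 1020]) cube([60, 60, 60]);
translate([120, 0, 0]) cube([60, 60, 1460]);


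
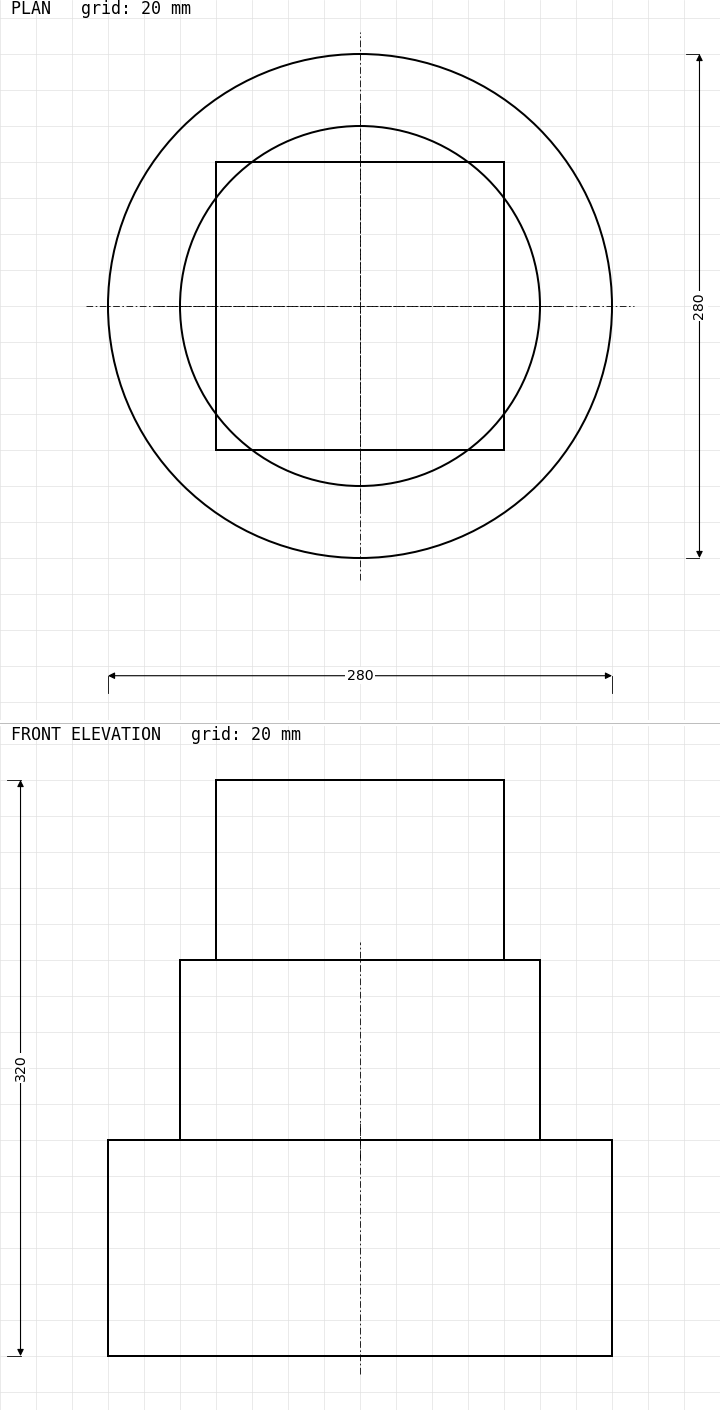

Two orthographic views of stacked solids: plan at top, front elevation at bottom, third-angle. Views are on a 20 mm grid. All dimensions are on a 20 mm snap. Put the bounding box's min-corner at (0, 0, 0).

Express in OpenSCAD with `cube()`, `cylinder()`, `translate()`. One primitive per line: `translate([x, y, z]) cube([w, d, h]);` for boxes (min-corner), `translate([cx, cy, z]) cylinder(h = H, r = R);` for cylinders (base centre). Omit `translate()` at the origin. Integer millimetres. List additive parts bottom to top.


translate([140, 140, 0]) cylinder(h = 120, r = 140);
translate([140, 140, 120]) cylinder(h = 100, r = 100);
translate([60, 60, 220]) cube([160, 160, 100]);


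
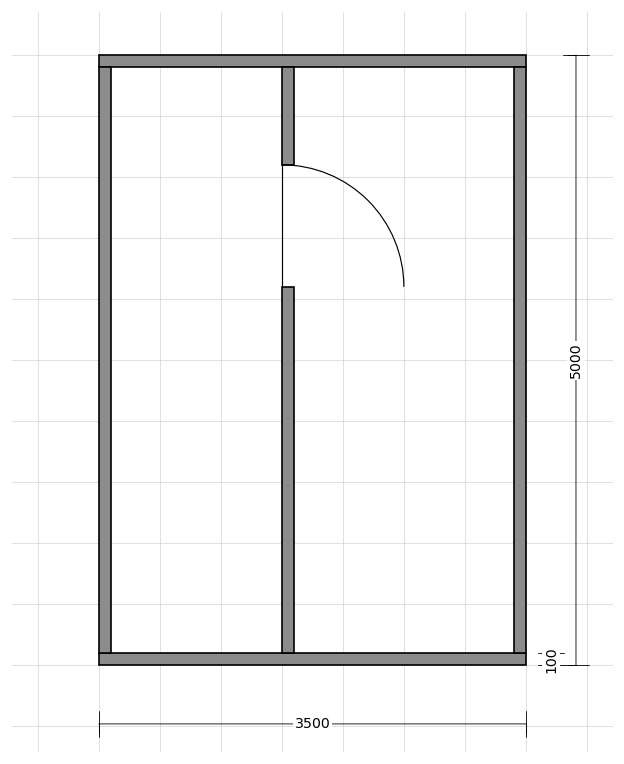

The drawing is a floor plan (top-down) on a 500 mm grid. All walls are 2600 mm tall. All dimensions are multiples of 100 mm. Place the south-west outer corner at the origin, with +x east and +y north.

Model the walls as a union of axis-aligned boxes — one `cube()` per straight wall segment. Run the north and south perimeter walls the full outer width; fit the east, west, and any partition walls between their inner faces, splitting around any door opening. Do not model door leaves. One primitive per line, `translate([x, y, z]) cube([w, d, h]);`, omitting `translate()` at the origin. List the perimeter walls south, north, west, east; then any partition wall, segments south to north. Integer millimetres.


cube([3500, 100, 2600]);
translate([0, 4900, 0]) cube([3500, 100, 2600]);
translate([0, 100, 0]) cube([100, 4800, 2600]);
translate([3400, 100, 0]) cube([100, 4800, 2600]);
translate([1500, 100, 0]) cube([100, 3000, 2600]);
translate([1500, 4100, 0]) cube([100, 800, 2600]);


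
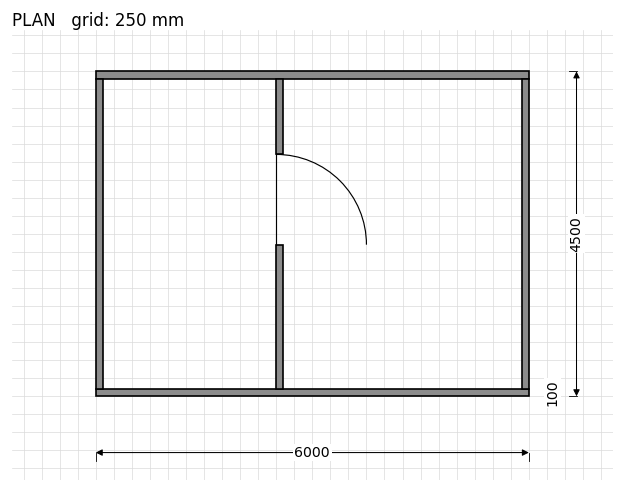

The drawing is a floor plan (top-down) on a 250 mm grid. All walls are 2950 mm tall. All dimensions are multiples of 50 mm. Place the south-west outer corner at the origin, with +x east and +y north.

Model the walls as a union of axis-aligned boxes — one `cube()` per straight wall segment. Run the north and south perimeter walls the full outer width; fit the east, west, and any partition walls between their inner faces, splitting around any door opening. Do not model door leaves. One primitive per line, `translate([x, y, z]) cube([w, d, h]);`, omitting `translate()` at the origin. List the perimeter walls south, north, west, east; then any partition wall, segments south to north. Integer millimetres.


cube([6000, 100, 2950]);
translate([0, 4400, 0]) cube([6000, 100, 2950]);
translate([0, 100, 0]) cube([100, 4300, 2950]);
translate([5900, 100, 0]) cube([100, 4300, 2950]);
translate([2500, 100, 0]) cube([100, 2000, 2950]);
translate([2500, 3350, 0]) cube([100, 1050, 2950]);
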